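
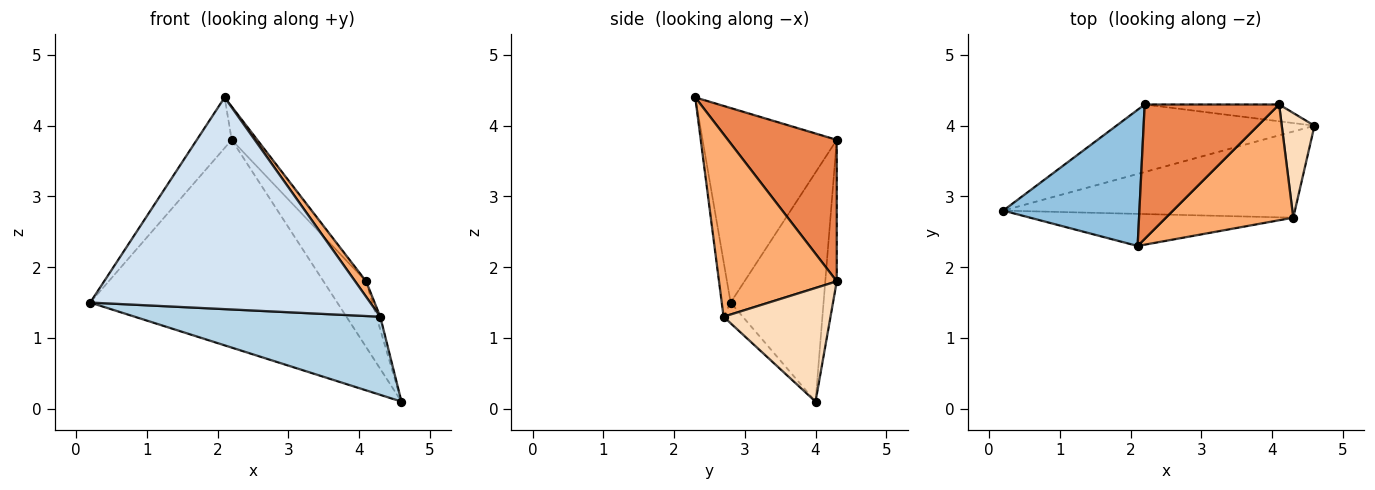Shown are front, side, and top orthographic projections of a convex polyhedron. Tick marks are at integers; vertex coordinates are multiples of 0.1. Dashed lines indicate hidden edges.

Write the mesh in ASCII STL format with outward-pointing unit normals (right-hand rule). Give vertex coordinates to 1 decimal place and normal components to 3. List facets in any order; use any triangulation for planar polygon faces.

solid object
 facet normal -0.337 0.895 -0.291
  outer loop
   vertex 2.2 4.3 3.8
   vertex 4.6 4.0 0.1
   vertex 0.2 2.8 1.5
  endloop
 endfacet
 facet normal -0.801 0.208 0.561
  outer loop
   vertex 2.2 4.3 3.8
   vertex 0.2 2.8 1.5
   vertex 2.1 2.3 4.4
  endloop
 endfacet
 facet normal -0.052 -0.671 -0.740
  outer loop
   vertex 4.3 2.7 1.3
   vertex 0.2 2.8 1.5
   vertex 4.6 4.0 0.1
  endloop
 endfacet
 facet normal -0.031 -0.988 -0.150
  outer loop
   vertex 4.3 2.7 1.3
   vertex 2.1 2.3 4.4
   vertex 0.2 2.8 1.5
  endloop
 endfacet
 facet normal 0.715 0.168 0.679
  outer loop
   vertex 4.1 4.3 1.8
   vertex 2.2 4.3 3.8
   vertex 2.1 2.3 4.4
  endloop
 endfacet
 facet normal 0.818 -0.076 0.571
  outer loop
   vertex 4.1 4.3 1.8
   vertex 2.1 2.3 4.4
   vertex 4.3 2.7 1.3
  endloop
 endfacet
 facet normal -0.252 0.938 -0.240
  outer loop
   vertex 4.1 4.3 1.8
   vertex 4.6 4.0 0.1
   vertex 2.2 4.3 3.8
  endloop
 endfacet
 facet normal 0.960 0.034 0.277
  outer loop
   vertex 4.1 4.3 1.8
   vertex 4.3 2.7 1.3
   vertex 4.6 4.0 0.1
  endloop
 endfacet
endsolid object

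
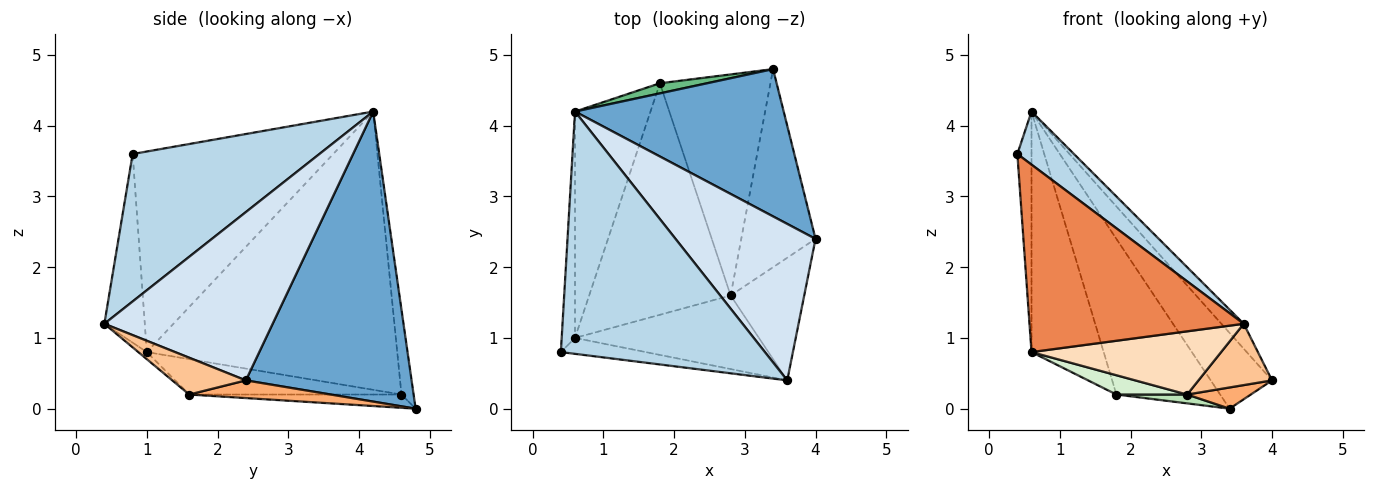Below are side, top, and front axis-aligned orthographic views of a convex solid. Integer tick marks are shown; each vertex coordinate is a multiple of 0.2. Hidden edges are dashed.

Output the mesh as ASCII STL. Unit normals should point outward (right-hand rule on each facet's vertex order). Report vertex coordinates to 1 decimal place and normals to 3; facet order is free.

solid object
 facet normal 0.777 0.288 0.559
  outer loop
   vertex 3.4 4.8 0.0
   vertex 0.6 4.2 4.2
   vertex 4.0 2.4 0.4
  endloop
 endfacet
 facet normal -0.995 0.070 -0.066
  outer loop
   vertex 0.6 1.0 0.8
   vertex 0.4 0.8 3.6
   vertex 0.6 4.2 4.2
  endloop
 endfacet
 facet normal 0.577 -0.175 0.798
  outer loop
   vertex 3.6 0.4 1.2
   vertex 0.6 4.2 4.2
   vertex 0.4 0.8 3.6
  endloop
 endfacet
 facet normal 0.765 0.102 0.636
  outer loop
   vertex 3.6 0.4 1.2
   vertex 4.0 2.4 0.4
   vertex 0.6 4.2 4.2
  endloop
 endfacet
 facet normal -0.185 -0.979 -0.083
  outer loop
   vertex 3.6 0.4 1.2
   vertex 0.4 0.8 3.6
   vertex 0.6 1.0 0.8
  endloop
 endfacet
 facet normal 0.230 -0.104 -0.968
  outer loop
   vertex 2.8 1.6 0.2
   vertex 3.4 4.8 0.0
   vertex 4.0 2.4 0.4
  endloop
 endfacet
 facet normal 0.408 -0.408 -0.816
  outer loop
   vertex 2.8 1.6 0.2
   vertex 4.0 2.4 0.4
   vertex 3.6 0.4 1.2
  endloop
 endfacet
 facet normal -0.029 -0.651 -0.758
  outer loop
   vertex 2.8 1.6 0.2
   vertex 3.6 0.4 1.2
   vertex 0.6 1.0 0.8
  endloop
 endfacet
 facet normal -0.116 0.991 0.064
  outer loop
   vertex 1.8 4.6 0.2
   vertex 0.6 4.2 4.2
   vertex 3.4 4.8 0.0
  endloop
 endfacet
 facet normal -0.930 0.268 -0.252
  outer loop
   vertex 1.8 4.6 0.2
   vertex 0.6 1.0 0.8
   vertex 0.6 4.2 4.2
  endloop
 endfacet
 facet normal -0.119 -0.040 -0.992
  outer loop
   vertex 1.8 4.6 0.2
   vertex 3.4 4.8 0.0
   vertex 2.8 1.6 0.2
  endloop
 endfacet
 facet normal -0.242 -0.081 -0.967
  outer loop
   vertex 1.8 4.6 0.2
   vertex 2.8 1.6 0.2
   vertex 0.6 1.0 0.8
  endloop
 endfacet
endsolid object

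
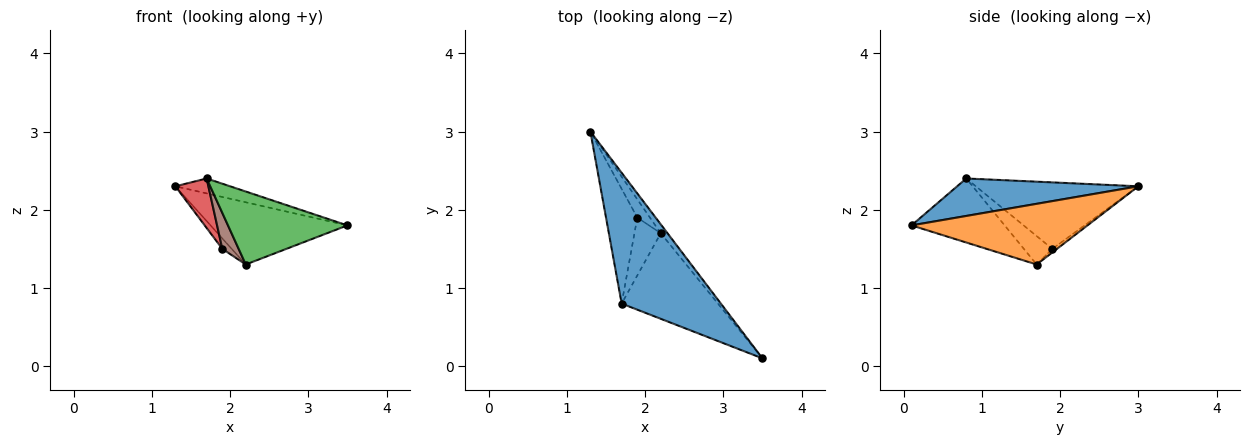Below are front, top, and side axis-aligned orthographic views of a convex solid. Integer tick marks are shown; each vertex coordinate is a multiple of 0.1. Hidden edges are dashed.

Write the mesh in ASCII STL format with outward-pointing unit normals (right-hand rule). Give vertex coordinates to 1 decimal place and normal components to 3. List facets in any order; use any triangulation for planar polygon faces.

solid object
 facet normal 0.351 0.106 0.930
  outer loop
   vertex 1.7 0.8 2.4
   vertex 3.5 0.1 1.8
   vertex 1.3 3.0 2.3
  endloop
 endfacet
 facet normal 0.786 0.612 -0.087
  outer loop
   vertex 2.2 1.7 1.3
   vertex 1.3 3.0 2.3
   vertex 3.5 0.1 1.8
  endloop
 endfacet
 facet normal -0.451 -0.579 -0.679
  outer loop
   vertex 2.2 1.7 1.3
   vertex 3.5 0.1 1.8
   vertex 1.7 0.8 2.4
  endloop
 endfacet
 facet normal -0.890 -0.181 -0.419
  outer loop
   vertex 1.9 1.9 1.5
   vertex 1.7 0.8 2.4
   vertex 1.3 3.0 2.3
  endloop
 endfacet
 facet normal -0.241 0.482 -0.843
  outer loop
   vertex 1.9 1.9 1.5
   vertex 1.3 3.0 2.3
   vertex 2.2 1.7 1.3
  endloop
 endfacet
 facet normal -0.676 -0.389 -0.626
  outer loop
   vertex 1.9 1.9 1.5
   vertex 2.2 1.7 1.3
   vertex 1.7 0.8 2.4
  endloop
 endfacet
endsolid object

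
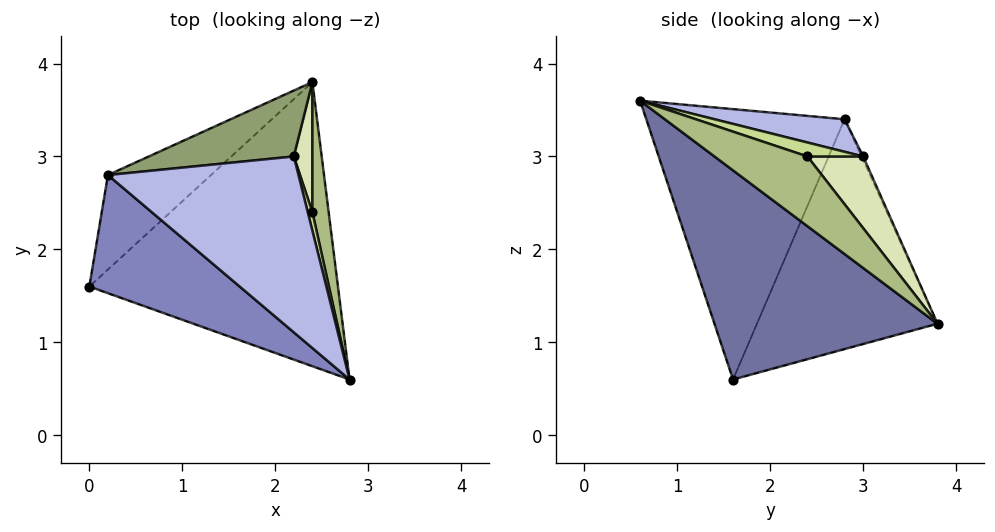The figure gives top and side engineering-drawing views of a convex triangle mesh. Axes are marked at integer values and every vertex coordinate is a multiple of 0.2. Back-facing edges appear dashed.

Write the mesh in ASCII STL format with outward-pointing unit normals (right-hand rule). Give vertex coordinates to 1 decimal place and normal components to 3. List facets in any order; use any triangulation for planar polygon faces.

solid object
 facet normal 0.577 -0.443 -0.686
  outer loop
   vertex 2.4 3.8 1.2
   vertex 2.8 0.6 3.6
   vertex 0.0 1.6 0.6
  endloop
 endfacet
 facet normal -0.621 -0.703 0.346
  outer loop
   vertex 0.2 2.8 3.4
   vertex 0.0 1.6 0.6
   vertex 2.8 0.6 3.6
  endloop
 endfacet
 facet normal -0.612 0.742 -0.274
  outer loop
   vertex 0.2 2.8 3.4
   vertex 2.4 3.8 1.2
   vertex 0.0 1.6 0.6
  endloop
 endfacet
 facet normal 0.162 0.277 0.947
  outer loop
   vertex 2.2 3.0 3.0
   vertex 0.2 2.8 3.4
   vertex 2.8 0.6 3.6
  endloop
 endfacet
 facet normal -0.010 0.914 0.405
  outer loop
   vertex 2.2 3.0 3.0
   vertex 2.4 3.8 1.2
   vertex 0.2 2.8 3.4
  endloop
 endfacet
 facet normal 0.935 0.280 0.218
  outer loop
   vertex 2.4 2.4 3.0
   vertex 2.8 0.6 3.6
   vertex 2.4 3.8 1.2
  endloop
 endfacet
 facet normal 0.905 0.302 0.302
  outer loop
   vertex 2.4 2.4 3.0
   vertex 2.2 3.0 3.0
   vertex 2.8 0.6 3.6
  endloop
 endfacet
 facet normal 0.921 0.307 0.239
  outer loop
   vertex 2.4 2.4 3.0
   vertex 2.4 3.8 1.2
   vertex 2.2 3.0 3.0
  endloop
 endfacet
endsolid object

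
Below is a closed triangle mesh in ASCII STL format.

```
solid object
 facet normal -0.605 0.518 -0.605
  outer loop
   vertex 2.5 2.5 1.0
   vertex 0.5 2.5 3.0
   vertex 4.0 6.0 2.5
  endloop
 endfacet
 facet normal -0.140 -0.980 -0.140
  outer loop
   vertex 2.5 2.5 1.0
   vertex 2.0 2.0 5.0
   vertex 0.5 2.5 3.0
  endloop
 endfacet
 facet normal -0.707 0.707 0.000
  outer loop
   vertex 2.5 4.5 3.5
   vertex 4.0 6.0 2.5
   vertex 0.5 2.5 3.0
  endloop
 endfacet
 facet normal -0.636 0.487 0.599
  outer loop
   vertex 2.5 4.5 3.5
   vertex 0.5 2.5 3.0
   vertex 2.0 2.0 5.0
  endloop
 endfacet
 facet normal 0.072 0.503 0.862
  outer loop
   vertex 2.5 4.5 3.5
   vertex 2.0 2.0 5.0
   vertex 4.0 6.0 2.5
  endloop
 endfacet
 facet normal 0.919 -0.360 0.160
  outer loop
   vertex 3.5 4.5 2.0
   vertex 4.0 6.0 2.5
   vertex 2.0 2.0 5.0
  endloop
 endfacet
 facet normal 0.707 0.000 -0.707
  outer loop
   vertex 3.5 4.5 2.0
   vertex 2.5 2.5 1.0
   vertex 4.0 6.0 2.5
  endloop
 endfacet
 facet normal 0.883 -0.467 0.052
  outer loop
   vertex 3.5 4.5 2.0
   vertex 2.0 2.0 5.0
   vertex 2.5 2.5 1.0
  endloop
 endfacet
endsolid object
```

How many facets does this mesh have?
8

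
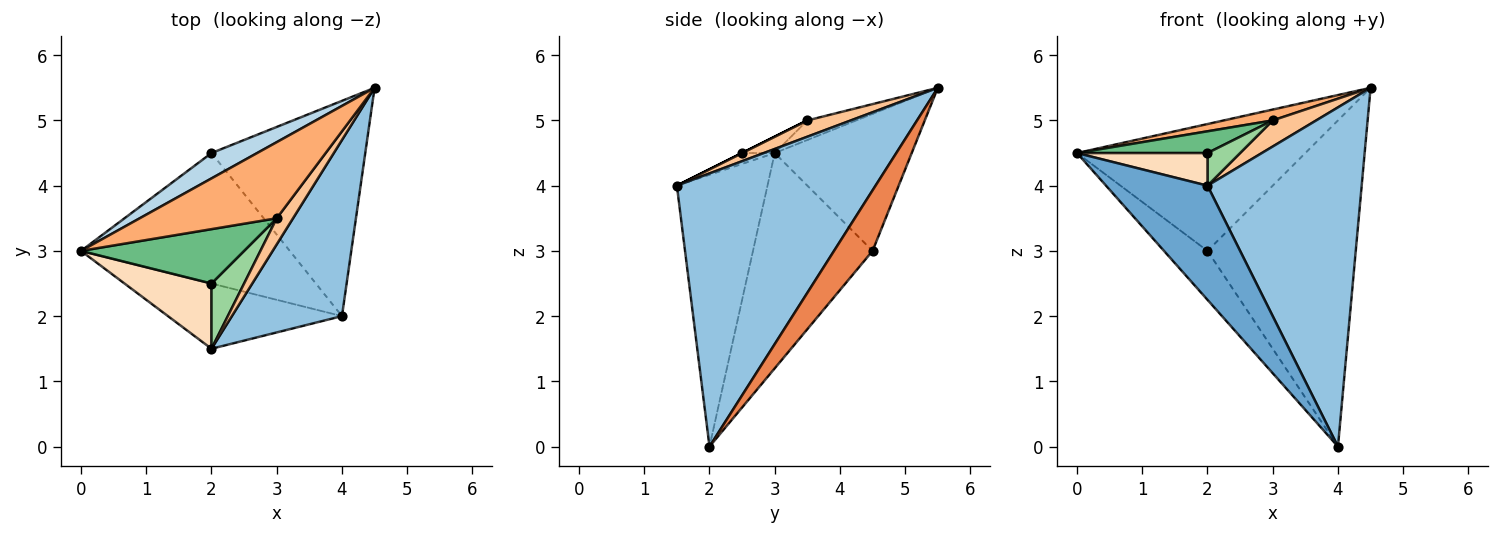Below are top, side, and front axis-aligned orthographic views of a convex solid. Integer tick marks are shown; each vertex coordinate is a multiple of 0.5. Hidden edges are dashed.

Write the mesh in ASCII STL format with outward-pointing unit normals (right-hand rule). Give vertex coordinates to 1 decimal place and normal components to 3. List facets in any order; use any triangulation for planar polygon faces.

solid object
 facet normal -0.613 -0.686 -0.392
  outer loop
   vertex 2.0 1.5 4.0
   vertex 0.0 3.0 4.5
   vertex 4.0 2.0 0.0
  endloop
 endfacet
 facet normal 0.753 -0.584 0.303
  outer loop
   vertex 2.0 1.5 4.0
   vertex 4.0 2.0 0.0
   vertex 4.5 5.5 5.5
  endloop
 endfacet
 facet normal -0.507 0.845 0.169
  outer loop
   vertex 2.0 4.5 3.0
   vertex 0.0 3.0 4.5
   vertex 4.5 5.5 5.5
  endloop
 endfacet
 facet normal -0.695 0.253 -0.674
  outer loop
   vertex 2.0 4.5 3.0
   vertex 4.0 2.0 0.0
   vertex 0.0 3.0 4.5
  endloop
 endfacet
 facet normal 0.212 0.816 -0.538
  outer loop
   vertex 2.0 4.5 3.0
   vertex 4.5 5.5 5.5
   vertex 4.0 2.0 0.0
  endloop
 endfacet
 facet normal -0.140 -0.140 0.980
  outer loop
   vertex 3.0 3.5 5.0
   vertex 4.5 5.5 5.5
   vertex 0.0 3.0 4.5
  endloop
 endfacet
 facet normal 0.577 -0.577 0.577
  outer loop
   vertex 3.0 3.5 5.0
   vertex 2.0 1.5 4.0
   vertex 4.5 5.5 5.5
  endloop
 endfacet
 facet normal -0.111 -0.444 0.889
  outer loop
   vertex 2.0 2.5 4.5
   vertex 0.0 3.0 4.5
   vertex 2.0 1.5 4.0
  endloop
 endfacet
 facet normal -0.092 -0.370 0.925
  outer loop
   vertex 2.0 2.5 4.5
   vertex 3.0 3.5 5.0
   vertex 0.0 3.0 4.5
  endloop
 endfacet
 facet normal 0.000 -0.447 0.894
  outer loop
   vertex 2.0 2.5 4.5
   vertex 2.0 1.5 4.0
   vertex 3.0 3.5 5.0
  endloop
 endfacet
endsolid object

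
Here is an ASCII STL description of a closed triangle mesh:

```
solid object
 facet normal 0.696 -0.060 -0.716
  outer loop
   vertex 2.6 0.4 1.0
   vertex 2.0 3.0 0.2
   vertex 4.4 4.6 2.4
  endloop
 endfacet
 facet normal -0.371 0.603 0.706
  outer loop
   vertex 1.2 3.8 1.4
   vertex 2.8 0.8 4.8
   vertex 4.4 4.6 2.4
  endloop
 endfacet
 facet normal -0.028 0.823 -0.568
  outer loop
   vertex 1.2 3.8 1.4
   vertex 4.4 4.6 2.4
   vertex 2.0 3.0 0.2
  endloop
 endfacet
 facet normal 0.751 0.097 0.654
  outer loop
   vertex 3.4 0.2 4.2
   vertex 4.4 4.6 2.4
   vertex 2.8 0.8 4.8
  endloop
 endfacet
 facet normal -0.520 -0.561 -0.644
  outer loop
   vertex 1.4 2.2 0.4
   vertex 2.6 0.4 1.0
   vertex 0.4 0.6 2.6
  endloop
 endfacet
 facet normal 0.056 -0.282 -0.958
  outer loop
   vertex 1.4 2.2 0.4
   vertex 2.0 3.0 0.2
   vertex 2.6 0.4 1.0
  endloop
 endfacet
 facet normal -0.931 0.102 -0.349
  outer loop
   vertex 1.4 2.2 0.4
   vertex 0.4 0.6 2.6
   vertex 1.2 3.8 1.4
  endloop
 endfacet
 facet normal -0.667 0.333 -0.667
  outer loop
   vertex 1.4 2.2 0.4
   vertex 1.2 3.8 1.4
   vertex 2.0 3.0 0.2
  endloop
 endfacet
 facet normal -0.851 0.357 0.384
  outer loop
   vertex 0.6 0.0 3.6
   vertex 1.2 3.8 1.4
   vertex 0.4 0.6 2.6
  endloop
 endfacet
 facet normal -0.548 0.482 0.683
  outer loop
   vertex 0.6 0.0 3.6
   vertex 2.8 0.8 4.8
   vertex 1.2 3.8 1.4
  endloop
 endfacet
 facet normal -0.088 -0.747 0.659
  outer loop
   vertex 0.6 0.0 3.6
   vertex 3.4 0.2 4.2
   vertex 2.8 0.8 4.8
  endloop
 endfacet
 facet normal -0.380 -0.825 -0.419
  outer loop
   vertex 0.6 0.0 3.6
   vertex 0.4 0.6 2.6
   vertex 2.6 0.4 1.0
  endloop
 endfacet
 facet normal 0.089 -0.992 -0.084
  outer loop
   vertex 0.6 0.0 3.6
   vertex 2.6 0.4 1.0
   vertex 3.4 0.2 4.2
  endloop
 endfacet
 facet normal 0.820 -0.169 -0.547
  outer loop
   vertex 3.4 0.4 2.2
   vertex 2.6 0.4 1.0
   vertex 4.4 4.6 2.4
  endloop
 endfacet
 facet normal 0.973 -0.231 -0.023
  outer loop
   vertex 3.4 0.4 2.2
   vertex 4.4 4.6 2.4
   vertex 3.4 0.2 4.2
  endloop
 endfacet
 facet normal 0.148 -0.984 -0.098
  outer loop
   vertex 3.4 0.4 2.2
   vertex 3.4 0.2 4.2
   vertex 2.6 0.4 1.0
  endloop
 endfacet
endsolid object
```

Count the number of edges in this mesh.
24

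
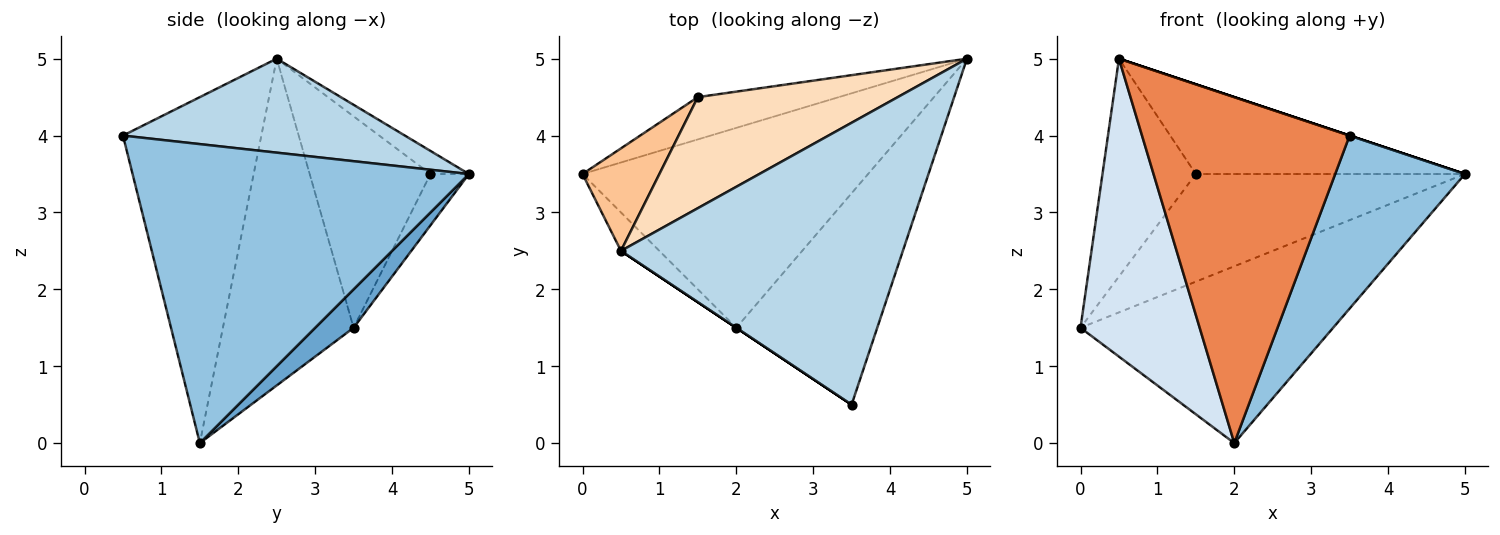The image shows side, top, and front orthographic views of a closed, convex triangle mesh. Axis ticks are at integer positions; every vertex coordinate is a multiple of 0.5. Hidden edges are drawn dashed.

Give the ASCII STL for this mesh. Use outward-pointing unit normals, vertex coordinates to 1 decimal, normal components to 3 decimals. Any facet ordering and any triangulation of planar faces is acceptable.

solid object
 facet normal 0.100 0.659 -0.745
  outer loop
   vertex 2.0 1.5 0.0
   vertex 0.0 3.5 1.5
   vertex 5.0 5.0 3.5
  endloop
 endfacet
 facet normal 0.854 -0.329 -0.403
  outer loop
   vertex 2.0 1.5 0.0
   vertex 5.0 5.0 3.5
   vertex 3.5 0.5 4.0
  endloop
 endfacet
 facet normal 0.316 0.000 0.949
  outer loop
   vertex 0.5 2.5 5.0
   vertex 3.5 0.5 4.0
   vertex 5.0 5.0 3.5
  endloop
 endfacet
 facet normal -0.736 -0.671 -0.087
  outer loop
   vertex 0.5 2.5 5.0
   vertex 0.0 3.5 1.5
   vertex 2.0 1.5 0.0
  endloop
 endfacet
 facet normal -0.555 -0.832 0.000
  outer loop
   vertex 0.5 2.5 5.0
   vertex 2.0 1.5 0.0
   vertex 3.5 0.5 4.0
  endloop
 endfacet
 facet normal -0.132 0.923 -0.362
  outer loop
   vertex 1.5 4.5 3.5
   vertex 5.0 5.0 3.5
   vertex 0.0 3.5 1.5
  endloop
 endfacet
 facet normal -0.760 0.588 0.277
  outer loop
   vertex 1.5 4.5 3.5
   vertex 0.0 3.5 1.5
   vertex 0.5 2.5 5.0
  endloop
 endfacet
 facet normal -0.089 0.626 0.775
  outer loop
   vertex 1.5 4.5 3.5
   vertex 0.5 2.5 5.0
   vertex 5.0 5.0 3.5
  endloop
 endfacet
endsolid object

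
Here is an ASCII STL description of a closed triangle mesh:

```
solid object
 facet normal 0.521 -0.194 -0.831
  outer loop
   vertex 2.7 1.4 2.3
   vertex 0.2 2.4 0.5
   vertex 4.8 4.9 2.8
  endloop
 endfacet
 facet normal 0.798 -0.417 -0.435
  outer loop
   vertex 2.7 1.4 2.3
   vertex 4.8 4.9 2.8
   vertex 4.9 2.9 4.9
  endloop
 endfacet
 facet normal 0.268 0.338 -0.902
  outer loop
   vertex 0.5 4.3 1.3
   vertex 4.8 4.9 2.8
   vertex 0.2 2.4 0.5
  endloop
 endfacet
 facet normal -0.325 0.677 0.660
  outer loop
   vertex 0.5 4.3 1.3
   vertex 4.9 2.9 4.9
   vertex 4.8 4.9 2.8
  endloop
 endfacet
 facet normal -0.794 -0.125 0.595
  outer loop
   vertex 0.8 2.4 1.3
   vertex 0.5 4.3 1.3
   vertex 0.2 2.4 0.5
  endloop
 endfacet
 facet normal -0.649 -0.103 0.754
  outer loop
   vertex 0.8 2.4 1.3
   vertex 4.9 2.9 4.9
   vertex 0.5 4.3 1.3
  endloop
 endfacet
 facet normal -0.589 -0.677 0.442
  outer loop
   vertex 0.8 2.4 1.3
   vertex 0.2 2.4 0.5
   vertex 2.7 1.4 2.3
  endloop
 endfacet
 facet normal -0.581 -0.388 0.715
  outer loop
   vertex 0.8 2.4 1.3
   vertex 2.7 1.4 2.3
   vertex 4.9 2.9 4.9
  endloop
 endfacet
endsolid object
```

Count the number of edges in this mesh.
12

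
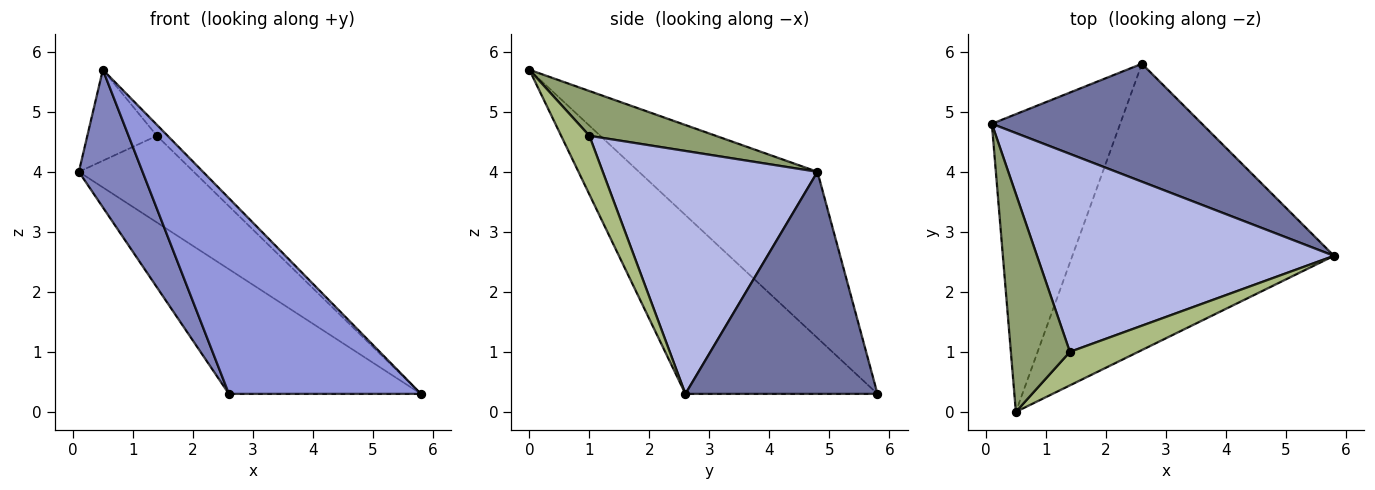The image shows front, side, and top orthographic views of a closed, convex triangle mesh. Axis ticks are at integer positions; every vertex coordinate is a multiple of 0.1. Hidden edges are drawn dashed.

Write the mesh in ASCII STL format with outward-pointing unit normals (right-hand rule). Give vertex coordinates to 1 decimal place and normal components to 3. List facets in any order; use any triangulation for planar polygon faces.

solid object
 facet normal 0.588 0.588 0.556
  outer loop
   vertex 2.6 5.8 0.3
   vertex 0.1 4.8 4.0
   vertex 5.8 2.6 0.3
  endloop
 endfacet
 facet normal -0.762 -0.272 -0.588
  outer loop
   vertex 2.6 5.8 0.3
   vertex 0.5 0.0 5.7
   vertex 0.1 4.8 4.0
  endloop
 endfacet
 facet normal -0.491 -0.491 -0.719
  outer loop
   vertex 2.6 5.8 0.3
   vertex 5.8 2.6 0.3
   vertex 0.5 0.0 5.7
  endloop
 endfacet
 facet normal 0.600 0.321 0.733
  outer loop
   vertex 1.4 1.0 4.6
   vertex 5.8 2.6 0.3
   vertex 0.1 4.8 4.0
  endloop
 endfacet
 facet normal 0.573 0.316 0.756
  outer loop
   vertex 1.4 1.0 4.6
   vertex 0.1 4.8 4.0
   vertex 0.5 0.0 5.7
  endloop
 endfacet
 facet normal 0.632 0.241 0.736
  outer loop
   vertex 1.4 1.0 4.6
   vertex 0.5 0.0 5.7
   vertex 5.8 2.6 0.3
  endloop
 endfacet
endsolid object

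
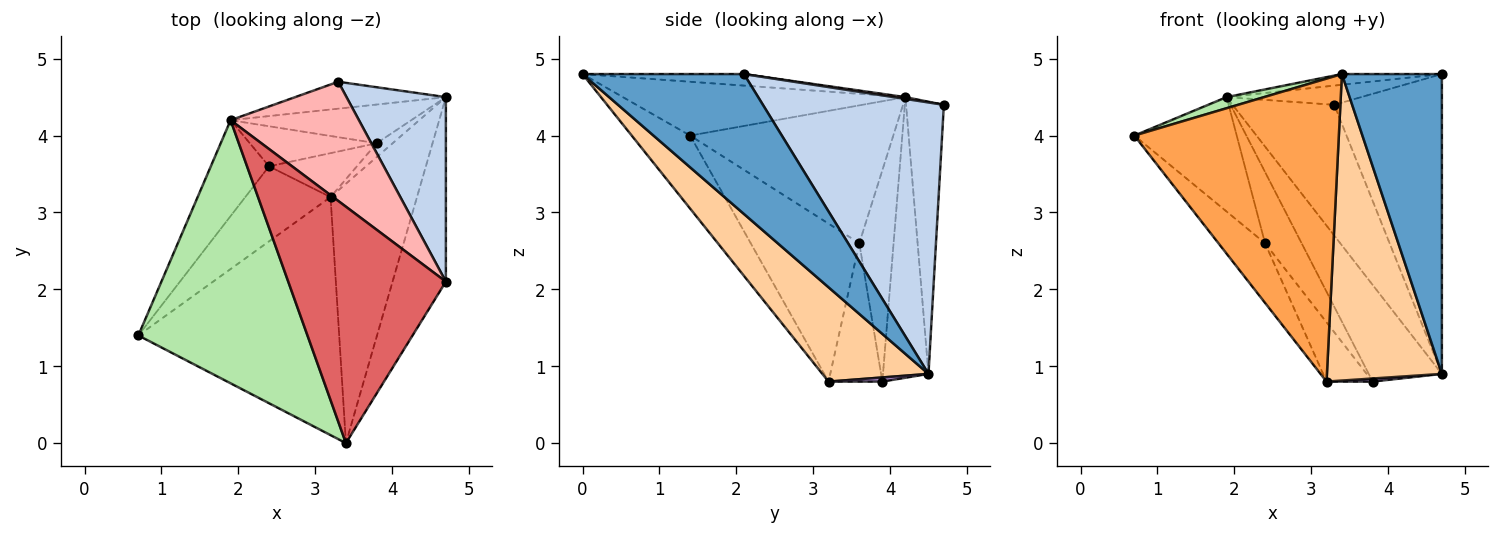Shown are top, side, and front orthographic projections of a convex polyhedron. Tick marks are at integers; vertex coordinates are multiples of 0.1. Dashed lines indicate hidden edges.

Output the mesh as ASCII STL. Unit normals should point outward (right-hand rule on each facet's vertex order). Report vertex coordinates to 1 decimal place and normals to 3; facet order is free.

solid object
 facet normal 0.809 -0.501 -0.308
  outer loop
   vertex 4.7 2.1 4.8
   vertex 3.4 0.0 4.8
   vertex 4.7 4.5 0.9
  endloop
 endfacet
 facet normal 0.820 0.488 0.300
  outer loop
   vertex 4.7 2.1 4.8
   vertex 4.7 4.5 0.9
   vertex 3.3 4.7 4.4
  endloop
 endfacet
 facet normal -0.219 -0.767 -0.603
  outer loop
   vertex 3.2 3.2 0.8
   vertex 3.4 0.0 4.8
   vertex 0.7 1.4 4.0
  endloop
 endfacet
 facet normal 0.576 -0.624 -0.528
  outer loop
   vertex 3.2 3.2 0.8
   vertex 4.7 4.5 0.9
   vertex 3.4 0.0 4.8
  endloop
 endfacet
 facet normal -0.342 0.920 -0.189
  outer loop
   vertex 1.9 4.2 4.5
   vertex 3.3 4.7 4.4
   vertex 4.7 4.5 0.9
  endloop
 endfacet
 facet normal -0.303 -0.040 0.952
  outer loop
   vertex 1.9 4.2 4.5
   vertex 0.7 1.4 4.0
   vertex 3.4 0.0 4.8
  endloop
 endfacet
 facet normal -0.073 0.045 0.996
  outer loop
   vertex 1.9 4.2 4.5
   vertex 3.4 0.0 4.8
   vertex 4.7 2.1 4.8
  endloop
 endfacet
 facet normal 0.014 0.159 0.987
  outer loop
   vertex 1.9 4.2 4.5
   vertex 4.7 2.1 4.8
   vertex 3.3 4.7 4.4
  endloop
 endfacet
 facet normal 0.245 -0.210 -0.946
  outer loop
   vertex 3.8 3.9 0.8
   vertex 4.7 4.5 0.9
   vertex 3.2 3.2 0.8
  endloop
 endfacet
 facet normal -0.500 0.804 -0.322
  outer loop
   vertex 3.8 3.9 0.8
   vertex 1.9 4.2 4.5
   vertex 4.7 4.5 0.9
  endloop
 endfacet
 facet normal -0.684 0.586 -0.434
  outer loop
   vertex 2.4 3.6 2.6
   vertex 3.8 3.9 0.8
   vertex 3.2 3.2 0.8
  endloop
 endfacet
 facet normal -0.633 0.675 -0.380
  outer loop
   vertex 2.4 3.6 2.6
   vertex 1.9 4.2 4.5
   vertex 3.8 3.9 0.8
  endloop
 endfacet
 facet normal -0.823 0.353 -0.444
  outer loop
   vertex 2.4 3.6 2.6
   vertex 3.2 3.2 0.8
   vertex 0.7 1.4 4.0
  endloop
 endfacet
 facet normal -0.836 0.421 -0.353
  outer loop
   vertex 2.4 3.6 2.6
   vertex 0.7 1.4 4.0
   vertex 1.9 4.2 4.5
  endloop
 endfacet
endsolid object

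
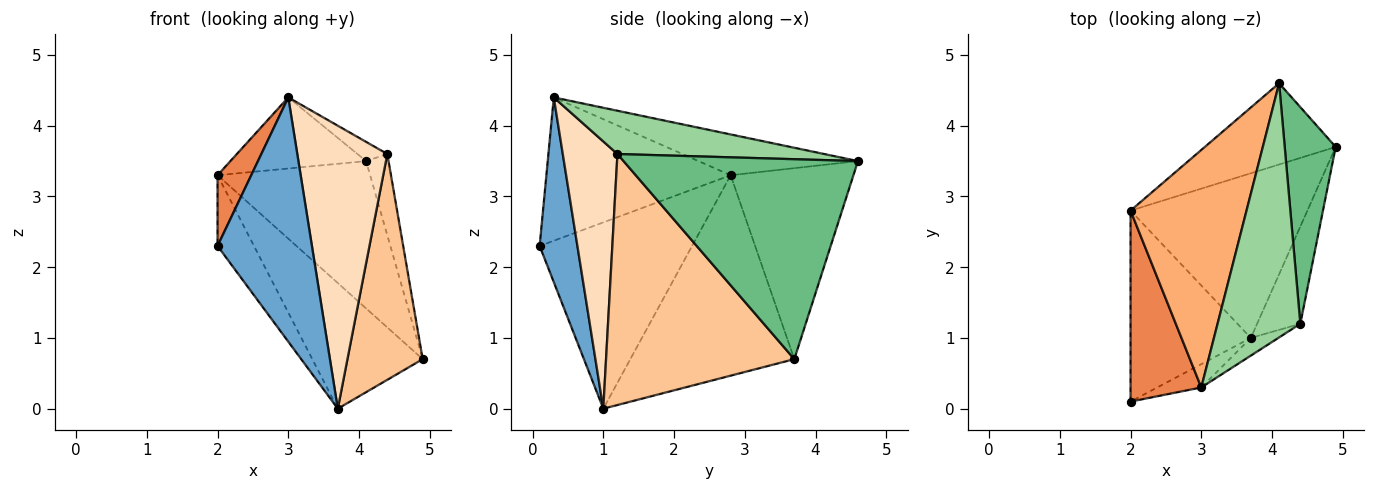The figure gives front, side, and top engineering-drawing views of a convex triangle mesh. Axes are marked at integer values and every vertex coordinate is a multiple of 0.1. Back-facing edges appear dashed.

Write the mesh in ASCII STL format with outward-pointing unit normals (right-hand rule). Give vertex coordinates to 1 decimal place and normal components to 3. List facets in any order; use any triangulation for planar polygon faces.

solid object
 facet normal 0.370 -0.925 -0.088
  outer loop
   vertex 3.7 1.0 0.0
   vertex 3.0 0.3 4.4
   vertex 2.0 0.1 2.3
  endloop
 endfacet
 facet normal -0.576 0.716 -0.395
  outer loop
   vertex 2.0 2.8 3.3
   vertex 4.1 4.6 3.5
   vertex 4.9 3.7 0.7
  endloop
 endfacet
 facet normal -0.824 0.197 -0.532
  outer loop
   vertex 2.0 2.8 3.3
   vertex 3.7 1.0 0.0
   vertex 2.0 0.1 2.3
  endloop
 endfacet
 facet normal -0.669 0.451 -0.591
  outer loop
   vertex 2.0 2.8 3.3
   vertex 4.9 3.7 0.7
   vertex 3.7 1.0 0.0
  endloop
 endfacet
 facet normal -0.885 -0.162 0.437
  outer loop
   vertex 2.0 2.8 3.3
   vertex 2.0 0.1 2.3
   vertex 3.0 0.3 4.4
  endloop
 endfacet
 facet normal -0.319 0.272 0.908
  outer loop
   vertex 2.0 2.8 3.3
   vertex 3.0 0.3 4.4
   vertex 4.1 4.6 3.5
  endloop
 endfacet
 facet normal 0.917 -0.367 -0.158
  outer loop
   vertex 4.4 1.2 3.6
   vertex 3.7 1.0 0.0
   vertex 4.9 3.7 0.7
  endloop
 endfacet
 facet normal 0.518 -0.854 -0.053
  outer loop
   vertex 4.4 1.2 3.6
   vertex 3.0 0.3 4.4
   vertex 3.7 1.0 0.0
  endloop
 endfacet
 facet normal 0.965 0.092 0.246
  outer loop
   vertex 4.4 1.2 3.6
   vertex 4.9 3.7 0.7
   vertex 4.1 4.6 3.5
  endloop
 endfacet
 facet normal 0.462 0.067 0.884
  outer loop
   vertex 4.4 1.2 3.6
   vertex 4.1 4.6 3.5
   vertex 3.0 0.3 4.4
  endloop
 endfacet
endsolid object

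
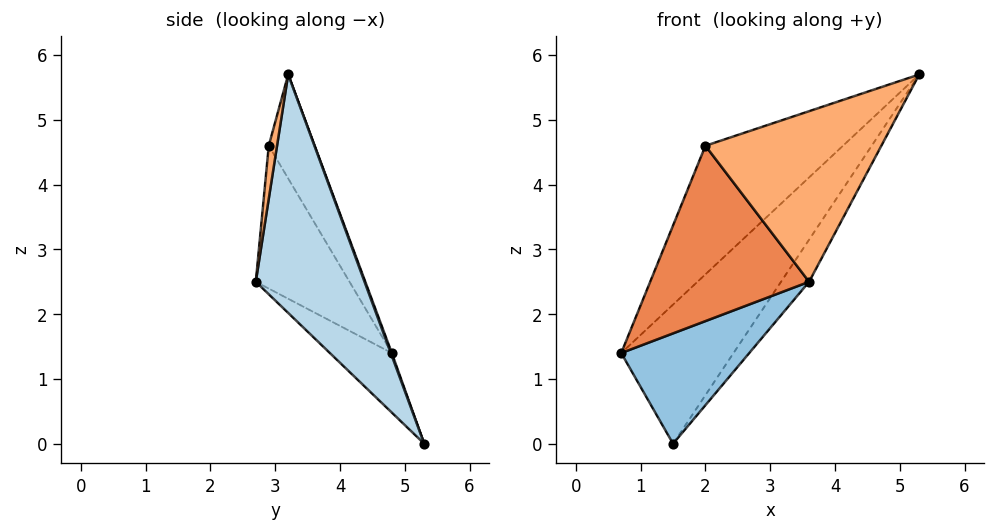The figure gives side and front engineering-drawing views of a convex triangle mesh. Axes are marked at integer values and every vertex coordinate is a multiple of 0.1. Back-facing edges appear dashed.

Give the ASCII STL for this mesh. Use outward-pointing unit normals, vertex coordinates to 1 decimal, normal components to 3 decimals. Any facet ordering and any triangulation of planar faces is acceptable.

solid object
 facet normal 0.009 0.940 0.341
  outer loop
   vertex 1.5 5.3 0.0
   vertex 0.7 4.8 1.4
   vertex 5.3 3.2 5.7
  endloop
 endfacet
 facet normal -0.378 -0.782 -0.495
  outer loop
   vertex 1.5 5.3 0.0
   vertex 3.6 2.7 2.5
   vertex 0.7 4.8 1.4
  endloop
 endfacet
 facet normal 0.847 0.219 -0.484
  outer loop
   vertex 1.5 5.3 0.0
   vertex 5.3 3.2 5.7
   vertex 3.6 2.7 2.5
  endloop
 endfacet
 facet normal -0.261 0.780 0.569
  outer loop
   vertex 2.0 2.9 4.6
   vertex 5.3 3.2 5.7
   vertex 0.7 4.8 1.4
  endloop
 endfacet
 facet normal -0.486 -0.824 -0.292
  outer loop
   vertex 2.0 2.9 4.6
   vertex 0.7 4.8 1.4
   vertex 3.6 2.7 2.5
  endloop
 endfacet
 facet normal 0.047 -0.990 0.130
  outer loop
   vertex 2.0 2.9 4.6
   vertex 3.6 2.7 2.5
   vertex 5.3 3.2 5.7
  endloop
 endfacet
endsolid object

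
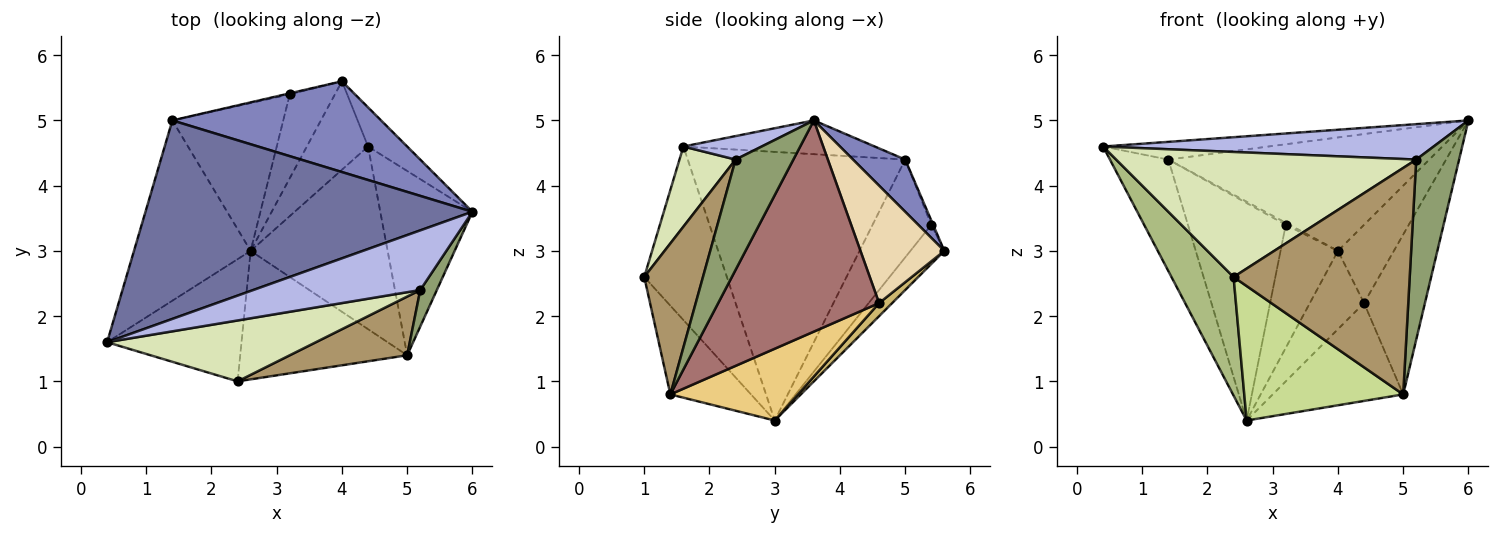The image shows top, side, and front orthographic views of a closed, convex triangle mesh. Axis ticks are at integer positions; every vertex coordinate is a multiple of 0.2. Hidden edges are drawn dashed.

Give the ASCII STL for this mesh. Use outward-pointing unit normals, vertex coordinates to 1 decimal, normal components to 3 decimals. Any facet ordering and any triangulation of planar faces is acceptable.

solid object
 facet normal -0.102 0.088 0.991
  outer loop
   vertex 1.4 5.0 4.4
   vertex 0.4 1.6 4.6
   vertex 6.0 3.6 5.0
  endloop
 endfacet
 facet normal 0.154 0.772 0.617
  outer loop
   vertex 1.4 5.0 4.4
   vertex 6.0 3.6 5.0
   vertex 4.0 5.6 3.0
  endloop
 endfacet
 facet normal -0.891 0.239 -0.387
  outer loop
   vertex 1.4 5.0 4.4
   vertex 2.6 3.0 0.4
   vertex 0.4 1.6 4.6
  endloop
 endfacet
 facet normal 0.120 -0.507 0.854
  outer loop
   vertex 5.2 2.4 4.4
   vertex 6.0 3.6 5.0
   vertex 0.4 1.6 4.6
  endloop
 endfacet
 facet normal 0.797 -0.592 0.120
  outer loop
   vertex 5.2 2.4 4.4
   vertex 5.0 1.4 0.8
   vertex 6.0 3.6 5.0
  endloop
 endfacet
 facet normal -0.680 -0.511 -0.526
  outer loop
   vertex 2.4 1.0 2.6
   vertex 0.4 1.6 4.6
   vertex 2.6 3.0 0.4
  endloop
 endfacet
 facet normal -0.344 -0.679 -0.648
  outer loop
   vertex 2.4 1.0 2.6
   vertex 2.6 3.0 0.4
   vertex 5.0 1.4 0.8
  endloop
 endfacet
 facet normal 0.166 -0.887 0.432
  outer loop
   vertex 2.4 1.0 2.6
   vertex 5.2 2.4 4.4
   vertex 0.4 1.6 4.6
  endloop
 endfacet
 facet normal 0.307 -0.921 0.239
  outer loop
   vertex 2.4 1.0 2.6
   vertex 5.0 1.4 0.8
   vertex 5.2 2.4 4.4
  endloop
 endfacet
 facet normal 0.158 0.655 -0.739
  outer loop
   vertex 4.4 4.6 2.2
   vertex 2.6 3.0 0.4
   vertex 4.0 5.6 3.0
  endloop
 endfacet
 facet normal 0.419 0.429 -0.800
  outer loop
   vertex 4.4 4.6 2.2
   vertex 5.0 1.4 0.8
   vertex 2.6 3.0 0.4
  endloop
 endfacet
 facet normal 0.802 0.535 -0.267
  outer loop
   vertex 4.4 4.6 2.2
   vertex 4.0 5.6 3.0
   vertex 6.0 3.6 5.0
  endloop
 endfacet
 facet normal 0.866 0.328 -0.378
  outer loop
   vertex 4.4 4.6 2.2
   vertex 6.0 3.6 5.0
   vertex 5.0 1.4 0.8
  endloop
 endfacet
 facet normal -0.439 0.742 -0.506
  outer loop
   vertex 3.2 5.4 3.4
   vertex 4.0 5.6 3.0
   vertex 2.6 3.0 0.4
  endloop
 endfacet
 facet normal -0.408 0.816 -0.408
  outer loop
   vertex 3.2 5.4 3.4
   vertex 1.4 5.0 4.4
   vertex 4.0 5.6 3.0
  endloop
 endfacet
 facet normal -0.444 0.741 -0.504
  outer loop
   vertex 3.2 5.4 3.4
   vertex 2.6 3.0 0.4
   vertex 1.4 5.0 4.4
  endloop
 endfacet
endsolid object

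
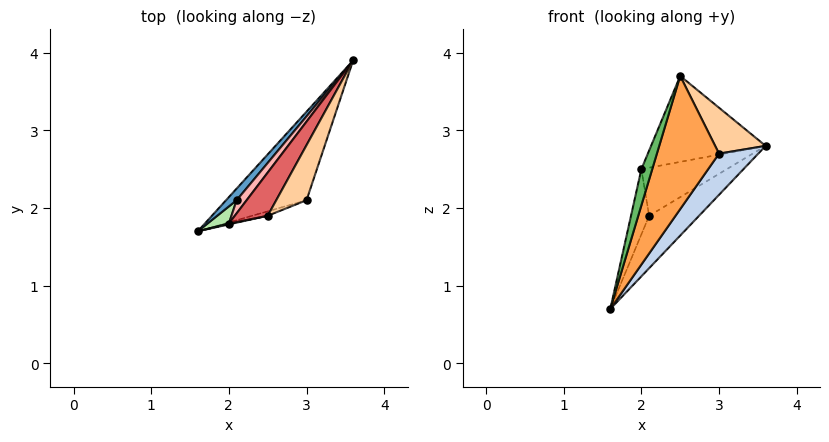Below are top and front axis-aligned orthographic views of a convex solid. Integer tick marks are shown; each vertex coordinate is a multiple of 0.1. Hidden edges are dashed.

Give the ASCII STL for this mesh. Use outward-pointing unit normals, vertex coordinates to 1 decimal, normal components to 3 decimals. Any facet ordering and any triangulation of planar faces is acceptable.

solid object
 facet normal -0.793 0.595 0.132
  outer loop
   vertex 2.1 2.1 1.9
   vertex 3.6 3.9 2.8
   vertex 1.6 1.7 0.7
  endloop
 endfacet
 facet normal 0.817 -0.243 -0.523
  outer loop
   vertex 3.0 2.1 2.7
   vertex 1.6 1.7 0.7
   vertex 3.6 3.9 2.8
  endloop
 endfacet
 facet normal 0.316 -0.948 -0.032
  outer loop
   vertex 3.0 2.1 2.7
   vertex 2.5 1.9 3.7
   vertex 1.6 1.7 0.7
  endloop
 endfacet
 facet normal 0.873 -0.312 0.374
  outer loop
   vertex 3.0 2.1 2.7
   vertex 3.6 3.9 2.8
   vertex 2.5 1.9 3.7
  endloop
 endfacet
 facet normal 0.141 -0.990 0.024
  outer loop
   vertex 2.0 1.8 2.5
   vertex 1.6 1.7 0.7
   vertex 2.5 1.9 3.7
  endloop
 endfacet
 facet normal -0.810 0.567 0.149
  outer loop
   vertex 2.0 1.8 2.5
   vertex 2.1 2.1 1.9
   vertex 1.6 1.7 0.7
  endloop
 endfacet
 facet normal -0.783 0.556 0.280
  outer loop
   vertex 2.0 1.8 2.5
   vertex 2.5 1.9 3.7
   vertex 3.6 3.9 2.8
  endloop
 endfacet
 facet normal -0.796 0.584 0.159
  outer loop
   vertex 2.0 1.8 2.5
   vertex 3.6 3.9 2.8
   vertex 2.1 2.1 1.9
  endloop
 endfacet
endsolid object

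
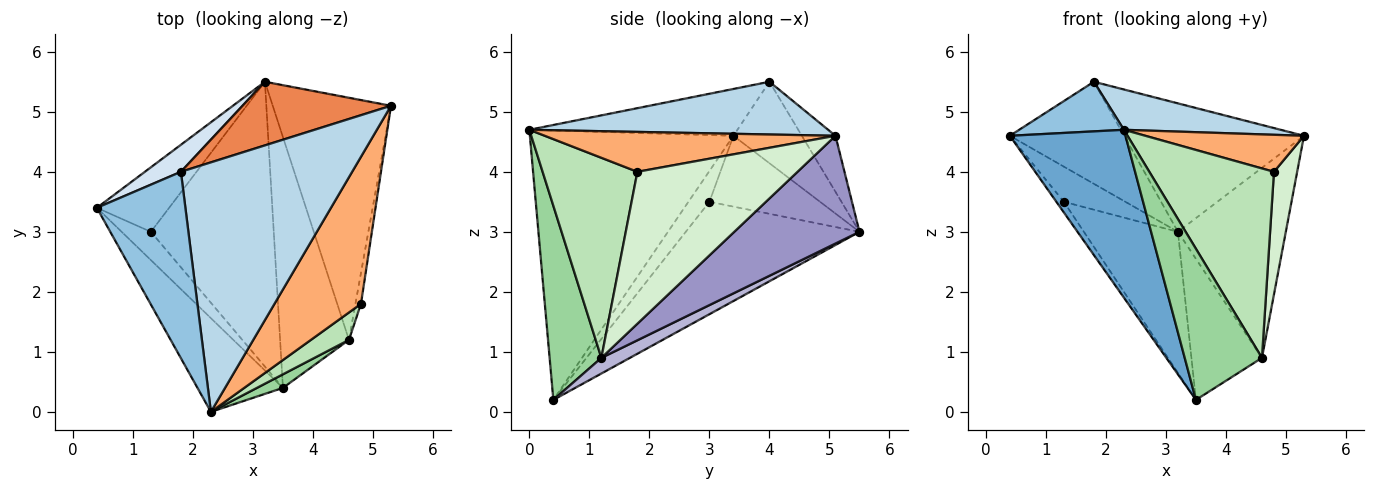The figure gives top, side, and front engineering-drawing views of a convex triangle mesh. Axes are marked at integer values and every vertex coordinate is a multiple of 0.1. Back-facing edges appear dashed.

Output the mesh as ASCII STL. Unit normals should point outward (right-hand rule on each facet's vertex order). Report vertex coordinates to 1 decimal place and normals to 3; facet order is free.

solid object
 facet normal -0.838 -0.476 -0.266
  outer loop
   vertex 2.3 0.0 4.7
   vertex 0.4 3.4 4.6
   vertex 3.5 0.4 0.2
  endloop
 endfacet
 facet normal -0.455 -0.229 0.861
  outer loop
   vertex 1.8 4.0 5.5
   vertex 0.4 3.4 4.6
   vertex 2.3 0.0 4.7
  endloop
 endfacet
 facet normal 0.291 -0.153 0.945
  outer loop
   vertex 1.8 4.0 5.5
   vertex 2.3 0.0 4.7
   vertex 5.3 5.1 4.6
  endloop
 endfacet
 facet normal -0.501 0.837 0.221
  outer loop
   vertex 1.8 4.0 5.5
   vertex 3.2 5.5 3.0
   vertex 0.4 3.4 4.6
  endloop
 endfacet
 facet normal -0.165 0.884 0.438
  outer loop
   vertex 1.8 4.0 5.5
   vertex 5.3 5.1 4.6
   vertex 3.2 5.5 3.0
  endloop
 endfacet
 facet normal 0.408 -0.223 0.885
  outer loop
   vertex 4.8 1.8 4.0
   vertex 5.3 5.1 4.6
   vertex 2.3 0.0 4.7
  endloop
 endfacet
 facet normal -0.702 0.251 -0.666
  outer loop
   vertex 1.3 3.0 3.5
   vertex 3.5 0.4 0.2
   vertex 0.4 3.4 4.6
  endloop
 endfacet
 facet normal -0.652 0.363 -0.666
  outer loop
   vertex 1.3 3.0 3.5
   vertex 0.4 3.4 4.6
   vertex 3.2 5.5 3.0
  endloop
 endfacet
 facet normal -0.634 0.343 -0.693
  outer loop
   vertex 1.3 3.0 3.5
   vertex 3.2 5.5 3.0
   vertex 3.5 0.4 0.2
  endloop
 endfacet
 facet normal 0.555 -0.828 0.074
  outer loop
   vertex 4.6 1.2 0.9
   vertex 2.3 0.0 4.7
   vertex 3.5 0.4 0.2
  endloop
 endfacet
 facet normal 0.601 -0.791 0.114
  outer loop
   vertex 4.6 1.2 0.9
   vertex 4.8 1.8 4.0
   vertex 2.3 0.0 4.7
  endloop
 endfacet
 facet normal 0.989 -0.143 -0.036
  outer loop
   vertex 4.6 1.2 0.9
   vertex 5.3 5.1 4.6
   vertex 4.8 1.8 4.0
  endloop
 endfacet
 facet normal 0.583 0.502 -0.639
  outer loop
   vertex 4.6 1.2 0.9
   vertex 3.2 5.5 3.0
   vertex 5.3 5.1 4.6
  endloop
 endfacet
 facet normal 0.194 0.481 -0.855
  outer loop
   vertex 4.6 1.2 0.9
   vertex 3.5 0.4 0.2
   vertex 3.2 5.5 3.0
  endloop
 endfacet
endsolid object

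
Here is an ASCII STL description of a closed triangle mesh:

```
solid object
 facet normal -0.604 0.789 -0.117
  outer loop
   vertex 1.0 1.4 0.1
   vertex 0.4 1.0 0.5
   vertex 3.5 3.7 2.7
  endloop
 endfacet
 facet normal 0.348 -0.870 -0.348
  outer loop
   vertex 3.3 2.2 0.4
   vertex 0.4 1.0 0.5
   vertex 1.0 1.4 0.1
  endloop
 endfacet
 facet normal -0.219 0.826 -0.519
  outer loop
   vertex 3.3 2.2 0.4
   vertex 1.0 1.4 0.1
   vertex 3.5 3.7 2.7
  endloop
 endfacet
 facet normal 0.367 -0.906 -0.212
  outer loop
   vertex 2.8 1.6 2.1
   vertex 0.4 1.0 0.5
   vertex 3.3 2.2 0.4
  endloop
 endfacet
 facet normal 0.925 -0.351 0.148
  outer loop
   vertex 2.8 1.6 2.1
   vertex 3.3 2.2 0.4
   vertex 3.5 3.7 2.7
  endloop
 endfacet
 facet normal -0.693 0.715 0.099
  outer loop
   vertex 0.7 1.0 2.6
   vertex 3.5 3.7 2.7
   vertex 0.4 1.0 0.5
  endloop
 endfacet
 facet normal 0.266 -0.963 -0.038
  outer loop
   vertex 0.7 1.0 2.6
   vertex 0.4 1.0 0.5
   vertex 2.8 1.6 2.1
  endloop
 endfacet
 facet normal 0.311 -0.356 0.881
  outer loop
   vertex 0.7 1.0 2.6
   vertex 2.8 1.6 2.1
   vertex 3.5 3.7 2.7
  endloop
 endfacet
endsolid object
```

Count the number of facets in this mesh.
8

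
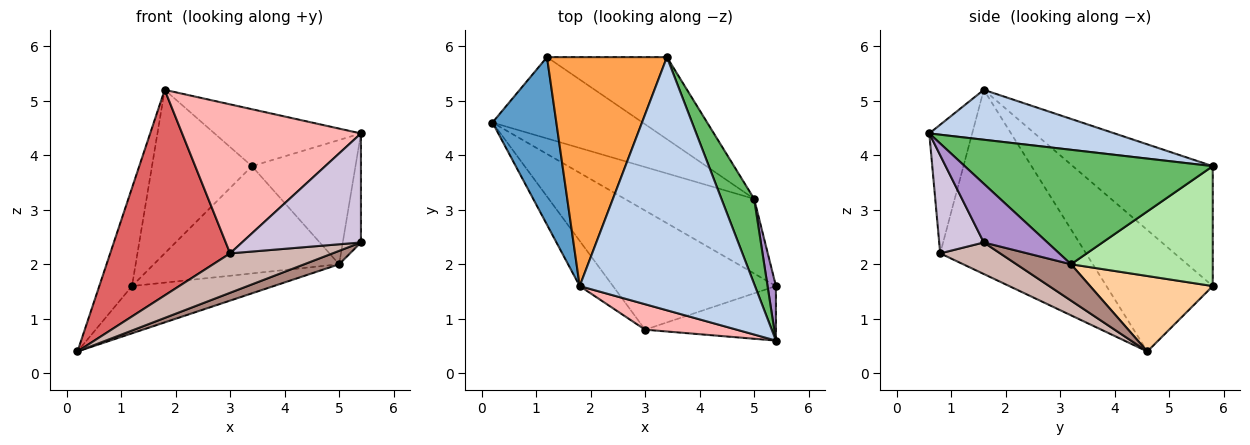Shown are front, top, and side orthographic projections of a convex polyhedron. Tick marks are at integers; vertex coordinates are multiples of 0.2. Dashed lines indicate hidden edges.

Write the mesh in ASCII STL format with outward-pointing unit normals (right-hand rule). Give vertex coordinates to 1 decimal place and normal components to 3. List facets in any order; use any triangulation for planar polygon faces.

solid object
 facet normal -0.854 0.263 0.449
  outer loop
   vertex 1.8 1.6 5.2
   vertex 1.2 5.8 1.6
   vertex 0.2 4.6 0.4
  endloop
 endfacet
 facet normal 0.268 0.211 0.940
  outer loop
   vertex 3.4 5.8 3.8
   vertex 1.8 1.6 5.2
   vertex 5.4 0.6 4.4
  endloop
 endfacet
 facet normal -0.631 0.451 0.631
  outer loop
   vertex 3.4 5.8 3.8
   vertex 1.2 5.8 1.6
   vertex 1.8 1.6 5.2
  endloop
 endfacet
 facet normal 0.399 0.461 -0.793
  outer loop
   vertex 5.0 3.2 2.0
   vertex 0.2 4.6 0.4
   vertex 1.2 5.8 1.6
  endloop
 endfacet
 facet normal 0.892 0.373 0.255
  outer loop
   vertex 5.0 3.2 2.0
   vertex 3.4 5.8 3.8
   vertex 5.4 0.6 4.4
  endloop
 endfacet
 facet normal 0.519 0.679 -0.519
  outer loop
   vertex 5.0 3.2 2.0
   vertex 1.2 5.8 1.6
   vertex 3.4 5.8 3.8
  endloop
 endfacet
 facet normal -0.765 -0.629 -0.138
  outer loop
   vertex 3.0 0.8 2.2
   vertex 1.8 1.6 5.2
   vertex 0.2 4.6 0.4
  endloop
 endfacet
 facet normal -0.230 -0.959 0.164
  outer loop
   vertex 3.0 0.8 2.2
   vertex 5.4 0.6 4.4
   vertex 1.8 1.6 5.2
  endloop
 endfacet
 facet normal 0.953 0.272 0.136
  outer loop
   vertex 5.4 1.6 2.4
   vertex 5.0 3.2 2.0
   vertex 5.4 0.6 4.4
  endloop
 endfacet
 facet normal 0.318 -0.848 -0.424
  outer loop
   vertex 5.4 1.6 2.4
   vertex 5.4 0.6 4.4
   vertex 3.0 0.8 2.2
  endloop
 endfacet
 facet normal 0.266 -0.171 -0.949
  outer loop
   vertex 5.4 1.6 2.4
   vertex 0.2 4.6 0.4
   vertex 5.0 3.2 2.0
  endloop
 endfacet
 facet normal 0.181 -0.309 -0.934
  outer loop
   vertex 5.4 1.6 2.4
   vertex 3.0 0.8 2.2
   vertex 0.2 4.6 0.4
  endloop
 endfacet
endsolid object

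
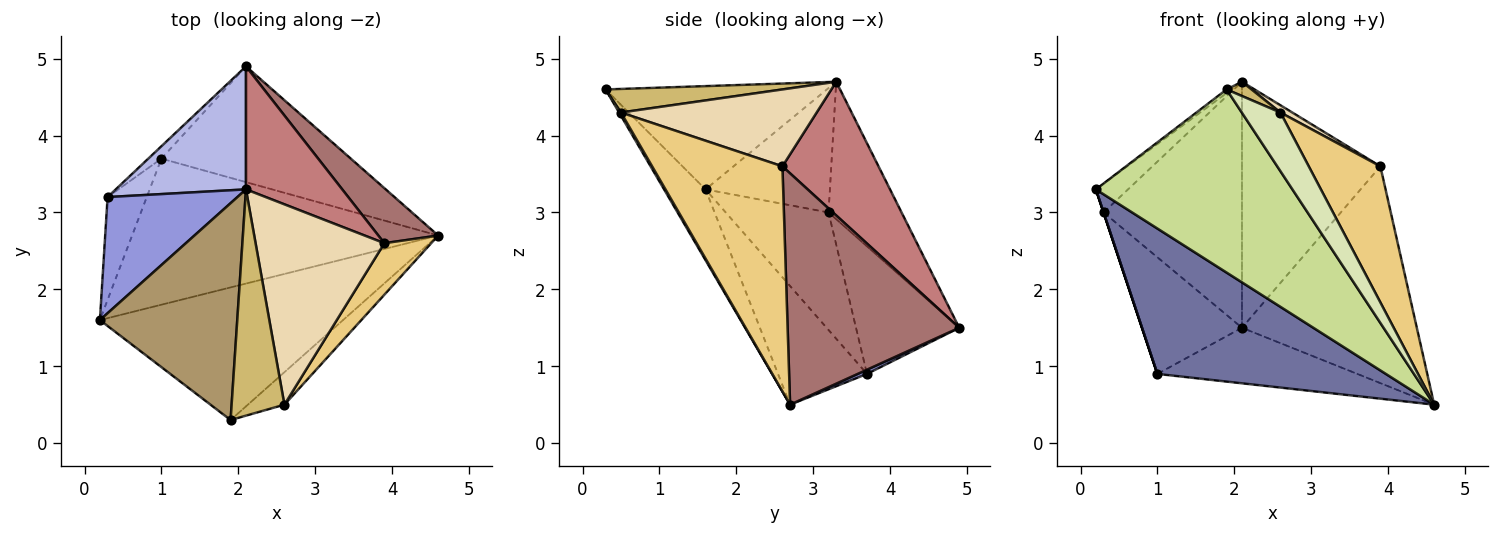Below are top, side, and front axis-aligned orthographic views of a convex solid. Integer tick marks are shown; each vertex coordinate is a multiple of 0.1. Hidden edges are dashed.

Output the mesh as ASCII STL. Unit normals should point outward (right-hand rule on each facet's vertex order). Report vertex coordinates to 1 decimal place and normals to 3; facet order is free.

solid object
 facet normal -0.265 -0.680 -0.683
  outer loop
   vertex 1.0 3.7 0.9
   vertex 4.6 2.7 0.5
   vertex 0.2 1.6 3.3
  endloop
 endfacet
 facet normal 0.020 0.432 -0.901
  outer loop
   vertex 1.0 3.7 0.9
   vertex 2.1 4.9 1.5
   vertex 4.6 2.7 0.5
  endloop
 endfacet
 facet normal -0.681 0.176 0.711
  outer loop
   vertex 0.3 3.2 3.0
   vertex 0.2 1.6 3.3
   vertex 2.1 3.3 4.7
  endloop
 endfacet
 facet normal -0.427 0.809 0.404
  outer loop
   vertex 0.3 3.2 3.0
   vertex 2.1 3.3 4.7
   vertex 2.1 4.9 1.5
  endloop
 endfacet
 facet normal -0.949 0.000 -0.316
  outer loop
   vertex 0.3 3.2 3.0
   vertex 1.0 3.7 0.9
   vertex 0.2 1.6 3.3
  endloop
 endfacet
 facet normal -0.717 0.694 -0.074
  outer loop
   vertex 0.3 3.2 3.0
   vertex 2.1 4.9 1.5
   vertex 1.0 3.7 0.9
  endloop
 endfacet
 facet normal -0.168 -0.798 -0.578
  outer loop
   vertex 1.9 0.3 4.6
   vertex 0.2 1.6 3.3
   vertex 4.6 2.7 0.5
  endloop
 endfacet
 facet normal 0.042 -0.874 -0.484
  outer loop
   vertex 1.9 0.3 4.6
   vertex 4.6 2.7 0.5
   vertex 2.6 0.5 4.3
  endloop
 endfacet
 facet normal -0.601 0.013 0.799
  outer loop
   vertex 1.9 0.3 4.6
   vertex 2.1 3.3 4.7
   vertex 0.2 1.6 3.3
  endloop
 endfacet
 facet normal 0.407 -0.058 0.912
  outer loop
   vertex 1.9 0.3 4.6
   vertex 2.6 0.5 4.3
   vertex 2.1 3.3 4.7
  endloop
 endfacet
 facet normal 0.862 -0.474 0.179
  outer loop
   vertex 3.9 2.6 3.6
   vertex 2.6 0.5 4.3
   vertex 4.6 2.7 0.5
  endloop
 endfacet
 facet normal 0.512 -0.031 0.858
  outer loop
   vertex 3.9 2.6 3.6
   vertex 2.1 3.3 4.7
   vertex 2.6 0.5 4.3
  endloop
 endfacet
 facet normal 0.689 0.702 0.178
  outer loop
   vertex 3.9 2.6 3.6
   vertex 4.6 2.7 0.5
   vertex 2.1 4.9 1.5
  endloop
 endfacet
 facet normal 0.528 0.760 0.380
  outer loop
   vertex 3.9 2.6 3.6
   vertex 2.1 4.9 1.5
   vertex 2.1 3.3 4.7
  endloop
 endfacet
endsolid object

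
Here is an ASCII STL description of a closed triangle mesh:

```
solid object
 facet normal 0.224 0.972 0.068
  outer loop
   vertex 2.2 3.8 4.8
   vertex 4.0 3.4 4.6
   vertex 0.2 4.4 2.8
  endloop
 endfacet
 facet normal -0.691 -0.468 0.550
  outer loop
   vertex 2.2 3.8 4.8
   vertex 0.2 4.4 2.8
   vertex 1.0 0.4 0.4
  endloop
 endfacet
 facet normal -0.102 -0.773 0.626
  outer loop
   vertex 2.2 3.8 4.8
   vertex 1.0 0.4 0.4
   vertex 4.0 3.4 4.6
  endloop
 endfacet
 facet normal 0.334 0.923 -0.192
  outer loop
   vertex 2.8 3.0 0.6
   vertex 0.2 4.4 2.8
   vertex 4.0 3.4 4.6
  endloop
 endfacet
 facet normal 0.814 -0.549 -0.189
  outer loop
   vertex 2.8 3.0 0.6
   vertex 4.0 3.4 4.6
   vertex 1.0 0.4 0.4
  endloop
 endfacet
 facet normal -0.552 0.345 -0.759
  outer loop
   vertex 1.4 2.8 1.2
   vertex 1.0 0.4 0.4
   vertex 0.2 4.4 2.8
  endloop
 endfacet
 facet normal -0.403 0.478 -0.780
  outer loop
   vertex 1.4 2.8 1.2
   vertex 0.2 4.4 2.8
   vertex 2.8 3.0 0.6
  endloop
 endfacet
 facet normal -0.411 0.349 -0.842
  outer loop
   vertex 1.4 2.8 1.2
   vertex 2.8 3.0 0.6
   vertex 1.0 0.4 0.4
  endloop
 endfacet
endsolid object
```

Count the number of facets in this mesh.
8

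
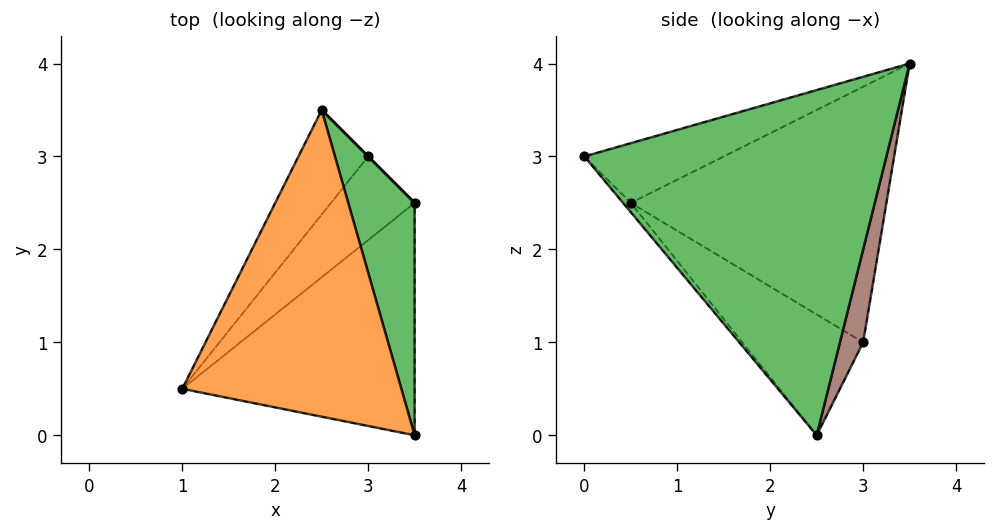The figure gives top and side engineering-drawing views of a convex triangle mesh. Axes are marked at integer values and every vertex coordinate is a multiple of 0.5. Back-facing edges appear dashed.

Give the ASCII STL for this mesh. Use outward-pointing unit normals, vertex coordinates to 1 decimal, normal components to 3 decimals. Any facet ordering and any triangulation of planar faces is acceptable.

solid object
 facet normal -0.026 -0.768 -0.640
  outer loop
   vertex 3.5 0.0 3.0
   vertex 1.0 0.5 2.5
   vertex 3.5 2.5 0.0
  endloop
 endfacet
 facet normal -0.248 -0.331 0.910
  outer loop
   vertex 2.5 3.5 4.0
   vertex 1.0 0.5 2.5
   vertex 3.5 0.0 3.0
  endloop
 endfacet
 facet normal 0.958 0.221 0.184
  outer loop
   vertex 2.5 3.5 4.0
   vertex 3.5 0.0 3.0
   vertex 3.5 2.5 0.0
  endloop
 endfacet
 facet normal -0.784 0.302 -0.543
  outer loop
   vertex 3.0 3.0 1.0
   vertex 3.5 2.5 0.0
   vertex 1.0 0.5 2.5
  endloop
 endfacet
 facet normal -0.822 0.523 -0.224
  outer loop
   vertex 3.0 3.0 1.0
   vertex 1.0 0.5 2.5
   vertex 2.5 3.5 4.0
  endloop
 endfacet
 facet normal 0.707 0.707 0.000
  outer loop
   vertex 3.0 3.0 1.0
   vertex 2.5 3.5 4.0
   vertex 3.5 2.5 0.0
  endloop
 endfacet
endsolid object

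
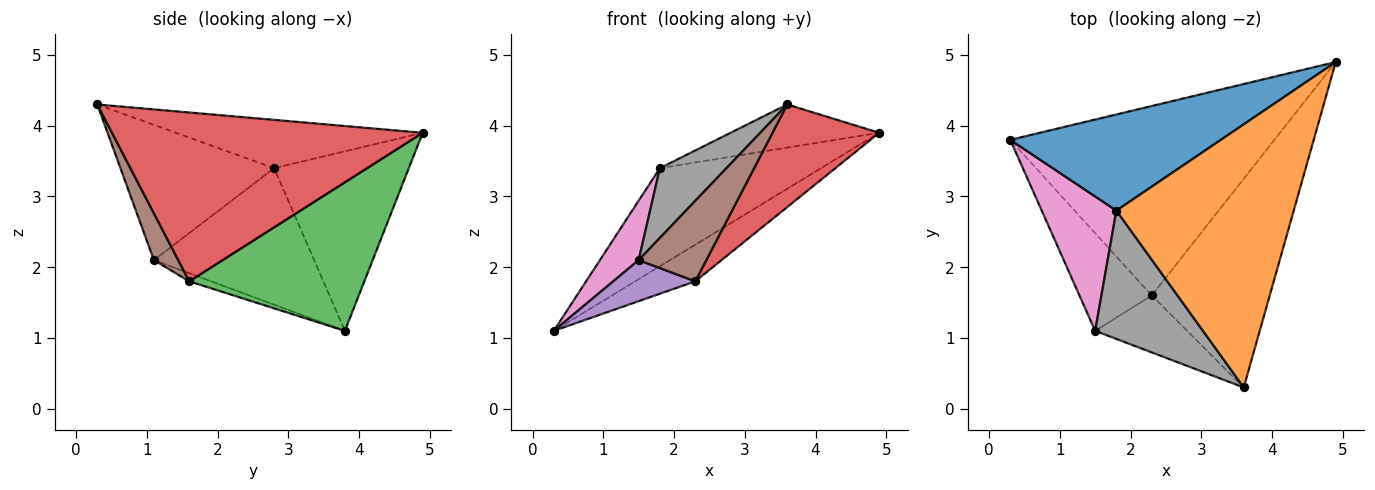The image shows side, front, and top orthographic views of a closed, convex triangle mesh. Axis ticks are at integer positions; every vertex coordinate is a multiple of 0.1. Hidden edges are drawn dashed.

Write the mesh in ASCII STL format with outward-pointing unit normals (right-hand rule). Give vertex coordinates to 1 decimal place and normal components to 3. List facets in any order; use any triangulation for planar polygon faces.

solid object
 facet normal -0.512 0.613 0.601
  outer loop
   vertex 1.8 2.8 3.4
   vertex 4.9 4.9 3.9
   vertex 0.3 3.8 1.1
  endloop
 endfacet
 facet normal -0.260 0.156 0.953
  outer loop
   vertex 1.8 2.8 3.4
   vertex 3.6 0.3 4.3
   vertex 4.9 4.9 3.9
  endloop
 endfacet
 facet normal 0.483 0.166 -0.859
  outer loop
   vertex 2.3 1.6 1.8
   vertex 0.3 3.8 1.1
   vertex 4.9 4.9 3.9
  endloop
 endfacet
 facet normal 0.789 -0.271 -0.551
  outer loop
   vertex 2.3 1.6 1.8
   vertex 4.9 4.9 3.9
   vertex 3.6 0.3 4.3
  endloop
 endfacet
 facet normal -0.103 -0.385 -0.917
  outer loop
   vertex 1.5 1.1 2.1
   vertex 0.3 3.8 1.1
   vertex 2.3 1.6 1.8
  endloop
 endfacet
 facet normal 0.282 -0.783 -0.554
  outer loop
   vertex 1.5 1.1 2.1
   vertex 2.3 1.6 1.8
   vertex 3.6 0.3 4.3
  endloop
 endfacet
 facet normal -0.858 -0.208 0.469
  outer loop
   vertex 1.5 1.1 2.1
   vertex 1.8 2.8 3.4
   vertex 0.3 3.8 1.1
  endloop
 endfacet
 facet normal -0.741 -0.321 0.590
  outer loop
   vertex 1.5 1.1 2.1
   vertex 3.6 0.3 4.3
   vertex 1.8 2.8 3.4
  endloop
 endfacet
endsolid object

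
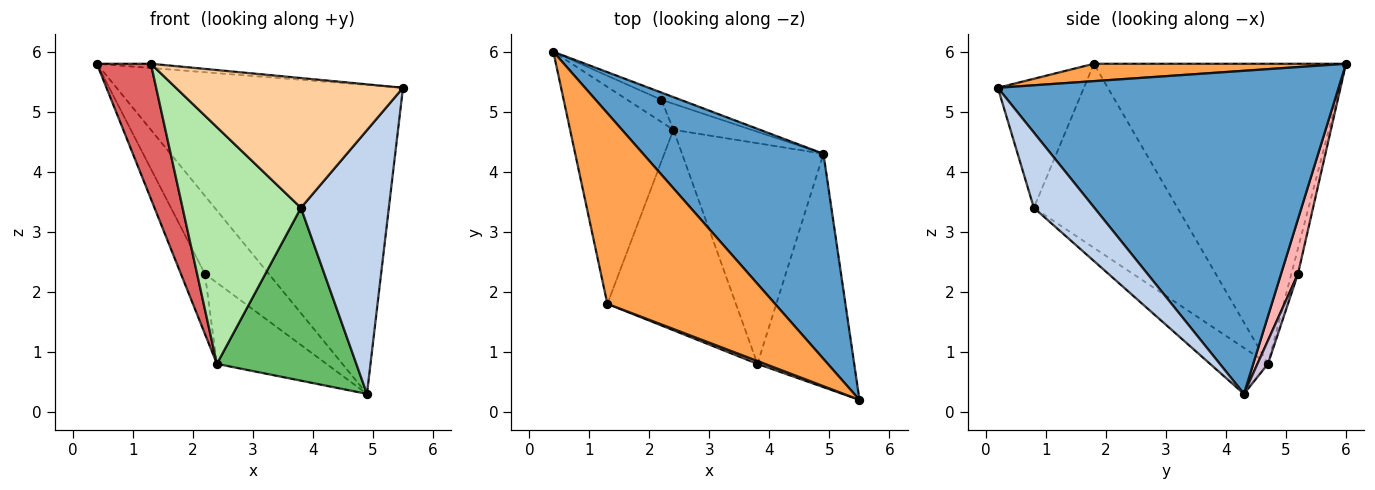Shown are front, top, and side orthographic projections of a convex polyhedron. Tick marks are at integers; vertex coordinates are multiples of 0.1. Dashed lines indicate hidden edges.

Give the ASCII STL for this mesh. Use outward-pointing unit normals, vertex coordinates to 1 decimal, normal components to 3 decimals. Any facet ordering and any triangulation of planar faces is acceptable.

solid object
 facet normal 0.704 0.592 0.393
  outer loop
   vertex 4.9 4.3 0.3
   vertex 0.4 6.0 5.8
   vertex 5.5 0.2 5.4
  endloop
 endfacet
 facet normal 0.458 -0.666 -0.589
  outer loop
   vertex 3.8 0.8 3.4
   vertex 4.9 4.3 0.3
   vertex 5.5 0.2 5.4
  endloop
 endfacet
 facet normal 0.103 0.022 0.994
  outer loop
   vertex 1.3 1.8 5.8
   vertex 5.5 0.2 5.4
   vertex 0.4 6.0 5.8
  endloop
 endfacet
 facet normal -0.354 -0.935 0.021
  outer loop
   vertex 1.3 1.8 5.8
   vertex 3.8 0.8 3.4
   vertex 5.5 0.2 5.4
  endloop
 endfacet
 facet normal -0.248 -0.597 -0.763
  outer loop
   vertex 2.4 4.7 0.8
   vertex 4.9 4.3 0.3
   vertex 3.8 0.8 3.4
  endloop
 endfacet
 facet normal -0.679 -0.560 -0.474
  outer loop
   vertex 2.4 4.7 0.8
   vertex 3.8 0.8 3.4
   vertex 1.3 1.8 5.8
  endloop
 endfacet
 facet normal -0.927 -0.199 -0.319
  outer loop
   vertex 2.4 4.7 0.8
   vertex 1.3 1.8 5.8
   vertex 0.4 6.0 5.8
  endloop
 endfacet
 facet normal 0.255 0.963 -0.089
  outer loop
   vertex 2.2 5.2 2.3
   vertex 0.4 6.0 5.8
   vertex 4.9 4.3 0.3
  endloop
 endfacet
 facet normal -0.250 0.908 -0.336
  outer loop
   vertex 2.2 5.2 2.3
   vertex 2.4 4.7 0.8
   vertex 0.4 6.0 5.8
  endloop
 endfacet
 facet normal 0.091 0.948 -0.304
  outer loop
   vertex 2.2 5.2 2.3
   vertex 4.9 4.3 0.3
   vertex 2.4 4.7 0.8
  endloop
 endfacet
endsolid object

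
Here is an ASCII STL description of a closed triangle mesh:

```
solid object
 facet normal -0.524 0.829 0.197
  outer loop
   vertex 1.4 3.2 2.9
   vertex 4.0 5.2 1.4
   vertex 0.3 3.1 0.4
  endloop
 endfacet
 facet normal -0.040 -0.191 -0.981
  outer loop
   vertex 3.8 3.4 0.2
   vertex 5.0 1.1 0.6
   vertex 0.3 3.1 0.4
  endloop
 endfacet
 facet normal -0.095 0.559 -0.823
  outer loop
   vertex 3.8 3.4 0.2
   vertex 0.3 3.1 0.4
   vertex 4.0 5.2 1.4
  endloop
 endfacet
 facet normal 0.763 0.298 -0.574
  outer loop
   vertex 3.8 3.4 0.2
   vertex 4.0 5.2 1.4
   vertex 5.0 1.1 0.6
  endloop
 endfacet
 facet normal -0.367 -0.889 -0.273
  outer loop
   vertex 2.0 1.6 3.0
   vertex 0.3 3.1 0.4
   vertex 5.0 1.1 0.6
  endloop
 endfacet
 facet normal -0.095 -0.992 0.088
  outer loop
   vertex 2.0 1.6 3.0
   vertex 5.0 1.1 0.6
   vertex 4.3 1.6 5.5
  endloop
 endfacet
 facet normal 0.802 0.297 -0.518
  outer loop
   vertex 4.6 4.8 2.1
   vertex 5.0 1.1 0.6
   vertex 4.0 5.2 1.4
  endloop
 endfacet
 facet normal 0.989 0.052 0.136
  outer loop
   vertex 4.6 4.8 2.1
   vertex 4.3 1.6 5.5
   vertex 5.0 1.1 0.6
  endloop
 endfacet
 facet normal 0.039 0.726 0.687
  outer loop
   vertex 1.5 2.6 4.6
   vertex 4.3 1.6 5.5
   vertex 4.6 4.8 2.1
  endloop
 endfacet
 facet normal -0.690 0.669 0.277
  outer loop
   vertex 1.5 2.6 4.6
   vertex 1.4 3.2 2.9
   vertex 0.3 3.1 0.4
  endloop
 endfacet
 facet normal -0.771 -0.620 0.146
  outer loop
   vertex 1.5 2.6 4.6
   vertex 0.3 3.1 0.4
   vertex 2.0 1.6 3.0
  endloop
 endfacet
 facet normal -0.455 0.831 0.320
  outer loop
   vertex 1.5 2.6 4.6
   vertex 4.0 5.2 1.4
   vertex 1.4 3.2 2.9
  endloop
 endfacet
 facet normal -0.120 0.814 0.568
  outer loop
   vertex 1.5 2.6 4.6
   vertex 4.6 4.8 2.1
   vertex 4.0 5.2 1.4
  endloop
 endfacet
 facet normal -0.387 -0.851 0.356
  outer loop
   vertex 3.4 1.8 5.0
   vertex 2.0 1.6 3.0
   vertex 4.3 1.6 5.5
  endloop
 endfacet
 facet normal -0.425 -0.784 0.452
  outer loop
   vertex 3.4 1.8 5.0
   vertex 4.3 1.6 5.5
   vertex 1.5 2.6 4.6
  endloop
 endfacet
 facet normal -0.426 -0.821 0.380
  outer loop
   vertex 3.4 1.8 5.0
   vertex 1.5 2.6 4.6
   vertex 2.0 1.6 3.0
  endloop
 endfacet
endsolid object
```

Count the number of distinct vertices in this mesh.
10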